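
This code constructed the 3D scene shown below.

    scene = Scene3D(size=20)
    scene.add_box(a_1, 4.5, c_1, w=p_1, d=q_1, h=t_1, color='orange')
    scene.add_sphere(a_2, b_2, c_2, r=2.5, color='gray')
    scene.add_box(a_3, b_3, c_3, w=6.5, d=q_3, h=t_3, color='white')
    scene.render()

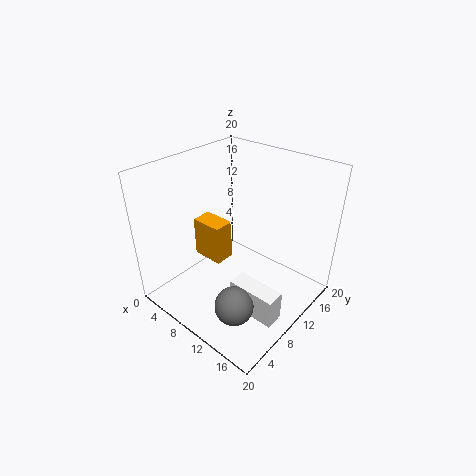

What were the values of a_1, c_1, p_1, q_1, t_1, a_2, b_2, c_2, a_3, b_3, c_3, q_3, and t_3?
a_1 = 7.5, c_1 = 9.5, p_1 = 4, q_1 = 2.5, t_1 = 5, a_2 = 14.5, b_2 = 4, c_2 = 4.5, a_3 = 12.5, b_3 = 5.5, c_3 = 2.5, q_3 = 2.5, t_3 = 4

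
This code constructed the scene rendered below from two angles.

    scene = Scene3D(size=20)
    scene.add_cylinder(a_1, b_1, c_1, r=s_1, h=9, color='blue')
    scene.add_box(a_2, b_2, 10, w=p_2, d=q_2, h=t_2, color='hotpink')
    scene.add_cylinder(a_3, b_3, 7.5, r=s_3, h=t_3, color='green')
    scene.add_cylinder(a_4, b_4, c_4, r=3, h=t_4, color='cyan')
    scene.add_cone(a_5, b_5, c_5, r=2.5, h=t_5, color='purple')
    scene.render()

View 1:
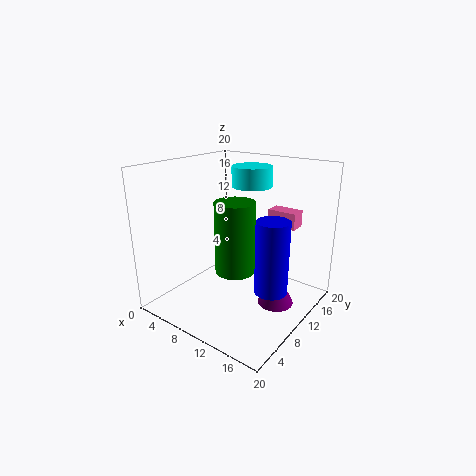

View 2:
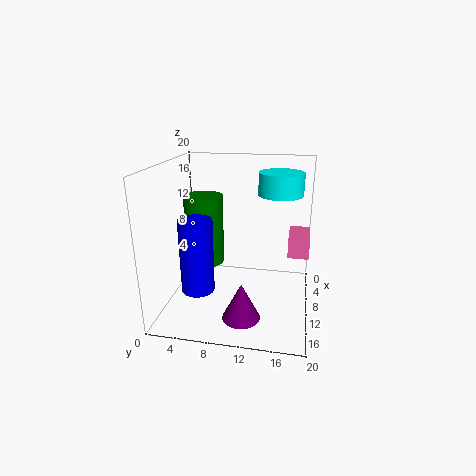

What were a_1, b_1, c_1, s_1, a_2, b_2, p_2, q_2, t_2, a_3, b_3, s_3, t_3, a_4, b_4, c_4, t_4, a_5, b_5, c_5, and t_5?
a_1 = 17.5; b_1 = 6.5; c_1 = 6; s_1 = 2; a_2 = 10.5; b_2 = 17; p_2 = 4.5; q_2 = 2.5; t_2 = 2.5; a_3 = 12.5; b_3 = 6; s_3 = 2.5; t_3 = 9; a_4 = 8.5; b_4 = 15.5; c_4 = 16; t_4 = 3; a_5 = 15.5; b_5 = 11.5; c_5 = 1; t_5 = 5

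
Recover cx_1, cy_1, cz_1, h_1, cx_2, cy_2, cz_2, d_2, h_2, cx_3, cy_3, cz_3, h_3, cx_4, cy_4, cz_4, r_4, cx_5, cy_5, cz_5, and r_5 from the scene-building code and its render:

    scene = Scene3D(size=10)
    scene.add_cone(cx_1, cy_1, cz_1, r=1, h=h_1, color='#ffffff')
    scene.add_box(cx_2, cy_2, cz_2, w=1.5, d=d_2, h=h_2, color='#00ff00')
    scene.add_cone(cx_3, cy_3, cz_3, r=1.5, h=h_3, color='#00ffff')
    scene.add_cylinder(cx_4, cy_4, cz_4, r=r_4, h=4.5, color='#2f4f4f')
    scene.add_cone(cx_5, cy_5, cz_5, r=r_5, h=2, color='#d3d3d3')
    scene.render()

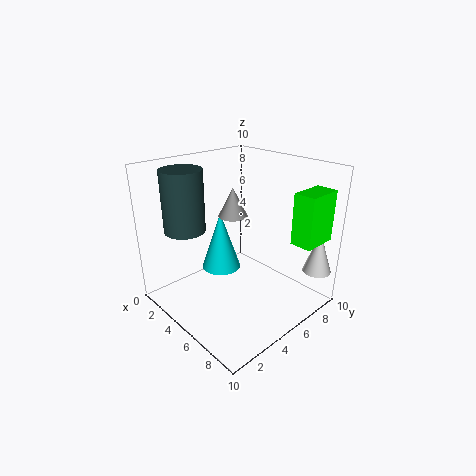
cx_1 = 9
cy_1 = 9
cz_1 = 2.5
h_1 = 3
cx_2 = 8
cy_2 = 7
cz_2 = 5
d_2 = 2.5
h_2 = 3.5
cx_3 = 2.5
cy_3 = 5.5
cz_3 = 1.5
h_3 = 4.5
cx_4 = 1.5
cy_4 = 3
cz_4 = 5
r_4 = 1.5
cx_5 = 4.5
cy_5 = 5
cz_5 = 6.5
r_5 = 1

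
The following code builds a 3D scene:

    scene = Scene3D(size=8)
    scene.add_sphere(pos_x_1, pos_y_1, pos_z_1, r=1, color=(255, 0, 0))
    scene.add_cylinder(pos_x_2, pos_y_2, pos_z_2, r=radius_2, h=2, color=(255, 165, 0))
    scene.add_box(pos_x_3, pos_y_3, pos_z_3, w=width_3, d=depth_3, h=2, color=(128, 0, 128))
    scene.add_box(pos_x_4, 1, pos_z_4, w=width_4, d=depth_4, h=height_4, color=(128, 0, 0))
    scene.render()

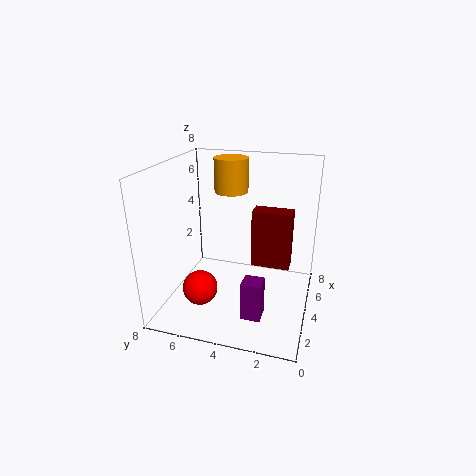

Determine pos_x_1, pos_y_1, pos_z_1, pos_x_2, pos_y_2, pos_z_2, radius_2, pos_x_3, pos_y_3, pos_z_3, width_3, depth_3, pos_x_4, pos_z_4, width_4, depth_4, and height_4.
pos_x_1 = 3
pos_y_1 = 6
pos_z_1 = 1
pos_x_2 = 6
pos_y_2 = 5
pos_z_2 = 6
radius_2 = 1
pos_x_3 = 1
pos_y_3 = 2
pos_z_3 = 1
width_3 = 1
depth_3 = 1
pos_x_4 = 3
pos_z_4 = 3
width_4 = 1
depth_4 = 2
height_4 = 3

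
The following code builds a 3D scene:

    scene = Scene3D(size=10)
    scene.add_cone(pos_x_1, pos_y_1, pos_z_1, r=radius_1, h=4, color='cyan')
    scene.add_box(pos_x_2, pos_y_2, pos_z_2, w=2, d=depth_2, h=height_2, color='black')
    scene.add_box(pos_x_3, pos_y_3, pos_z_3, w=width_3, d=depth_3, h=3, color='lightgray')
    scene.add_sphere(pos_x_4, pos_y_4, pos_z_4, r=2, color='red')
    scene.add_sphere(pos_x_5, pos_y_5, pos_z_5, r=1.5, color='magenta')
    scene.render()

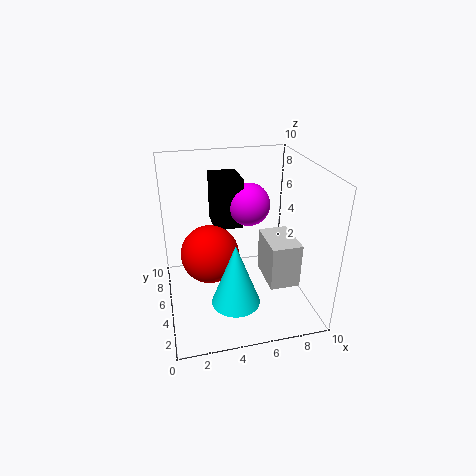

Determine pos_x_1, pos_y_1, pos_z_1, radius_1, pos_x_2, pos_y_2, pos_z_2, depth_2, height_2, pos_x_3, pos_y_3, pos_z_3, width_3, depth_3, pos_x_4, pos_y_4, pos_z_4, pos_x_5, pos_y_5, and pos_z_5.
pos_x_1 = 4
pos_y_1 = 1.5
pos_z_1 = 2.5
radius_1 = 1.5
pos_x_2 = 3.5
pos_y_2 = 5.5
pos_z_2 = 5.5
depth_2 = 2.5
height_2 = 3.5
pos_x_3 = 6.5
pos_y_3 = 2
pos_z_3 = 2.5
width_3 = 2
depth_3 = 3
pos_x_4 = 3
pos_y_4 = 5
pos_z_4 = 4
pos_x_5 = 6
pos_y_5 = 6
pos_z_5 = 7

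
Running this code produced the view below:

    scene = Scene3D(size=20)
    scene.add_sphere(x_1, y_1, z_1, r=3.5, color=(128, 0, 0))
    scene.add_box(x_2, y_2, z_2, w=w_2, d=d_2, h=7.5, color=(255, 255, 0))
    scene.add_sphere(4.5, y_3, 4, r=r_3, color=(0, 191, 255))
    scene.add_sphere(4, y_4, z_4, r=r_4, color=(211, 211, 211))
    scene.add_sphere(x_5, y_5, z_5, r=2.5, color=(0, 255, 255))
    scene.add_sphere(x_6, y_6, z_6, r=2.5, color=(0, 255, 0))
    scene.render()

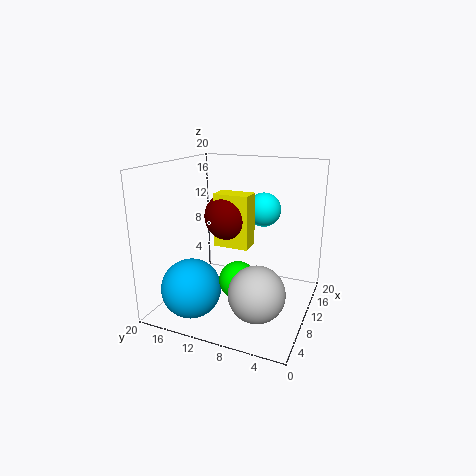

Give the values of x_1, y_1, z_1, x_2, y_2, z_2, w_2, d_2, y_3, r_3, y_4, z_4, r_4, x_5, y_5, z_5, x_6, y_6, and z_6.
x_1 = 11.5
y_1 = 12
z_1 = 12.5
x_2 = 9.5
y_2 = 8.5
z_2 = 8.5
w_2 = 3
d_2 = 5
y_3 = 14.5
r_3 = 4
y_4 = 5
z_4 = 5.5
r_4 = 3.5
x_5 = 15
y_5 = 8
z_5 = 13
x_6 = 6.5
y_6 = 8.5
z_6 = 5.5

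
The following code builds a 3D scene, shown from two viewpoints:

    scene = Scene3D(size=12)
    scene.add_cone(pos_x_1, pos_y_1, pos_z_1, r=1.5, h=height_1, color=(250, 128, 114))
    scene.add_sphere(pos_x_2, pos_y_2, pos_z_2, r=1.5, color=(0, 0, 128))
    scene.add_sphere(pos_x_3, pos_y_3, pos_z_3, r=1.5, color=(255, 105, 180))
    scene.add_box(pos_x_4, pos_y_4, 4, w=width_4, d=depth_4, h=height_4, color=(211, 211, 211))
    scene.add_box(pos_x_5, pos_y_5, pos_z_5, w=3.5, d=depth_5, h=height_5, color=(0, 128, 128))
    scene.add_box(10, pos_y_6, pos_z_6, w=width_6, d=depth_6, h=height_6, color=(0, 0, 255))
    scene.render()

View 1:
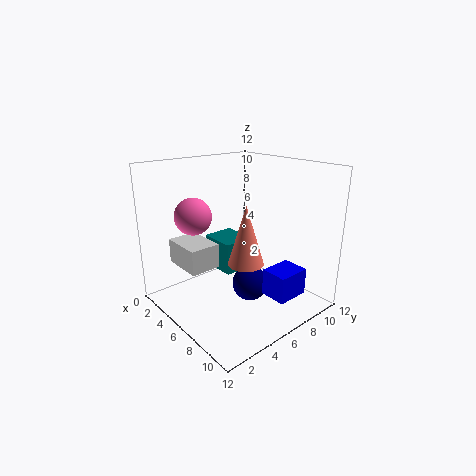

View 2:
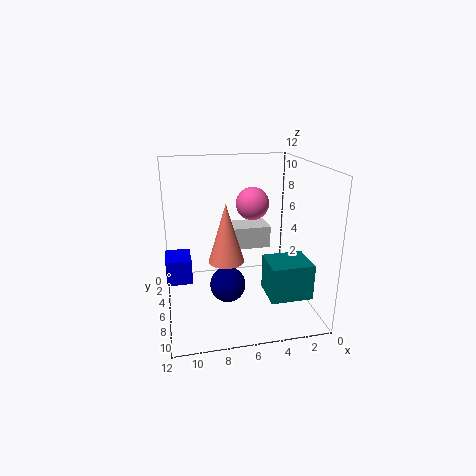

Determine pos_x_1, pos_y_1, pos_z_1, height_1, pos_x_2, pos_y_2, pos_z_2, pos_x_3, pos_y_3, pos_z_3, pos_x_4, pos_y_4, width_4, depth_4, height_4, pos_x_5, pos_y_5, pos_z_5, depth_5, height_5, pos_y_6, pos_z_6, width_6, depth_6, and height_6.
pos_x_1 = 7, pos_y_1 = 6, pos_z_1 = 4, height_1 = 5, pos_x_2 = 7, pos_y_2 = 6.5, pos_z_2 = 2, pos_x_3 = 4, pos_y_3 = 3, pos_z_3 = 8, pos_x_4 = 2.5, pos_y_4 = 1.5, width_4 = 3.5, depth_4 = 2.5, height_4 = 2, pos_x_5 = 0.5, pos_y_5 = 6.5, pos_z_5 = 1.5, depth_5 = 3, height_5 = 3, pos_y_6 = 5, pos_z_6 = 3, width_6 = 2, depth_6 = 2.5, height_6 = 2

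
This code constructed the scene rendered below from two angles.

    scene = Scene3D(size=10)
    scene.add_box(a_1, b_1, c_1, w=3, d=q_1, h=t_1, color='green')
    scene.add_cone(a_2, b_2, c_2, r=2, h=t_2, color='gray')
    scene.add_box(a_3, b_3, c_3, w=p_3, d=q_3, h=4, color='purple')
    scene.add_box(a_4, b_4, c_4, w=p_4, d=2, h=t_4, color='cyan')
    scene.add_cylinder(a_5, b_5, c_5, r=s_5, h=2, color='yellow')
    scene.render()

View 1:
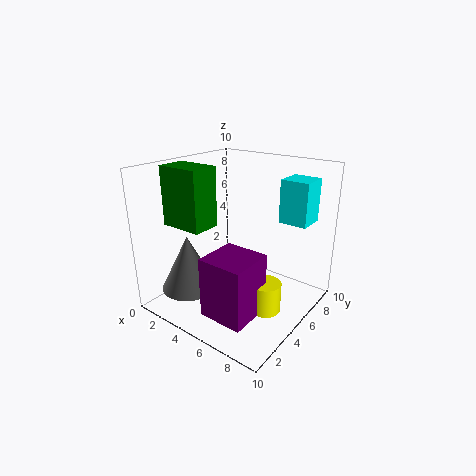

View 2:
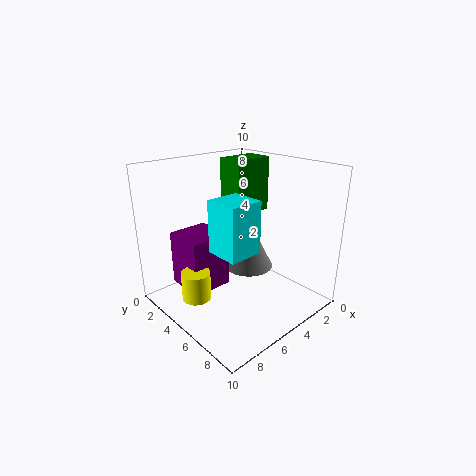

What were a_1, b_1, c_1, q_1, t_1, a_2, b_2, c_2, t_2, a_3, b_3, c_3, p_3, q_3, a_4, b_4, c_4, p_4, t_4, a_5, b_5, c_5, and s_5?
a_1 = 1; b_1 = 2; c_1 = 6; q_1 = 2; t_1 = 4; a_2 = 2; b_2 = 3; c_2 = 1; t_2 = 4; a_3 = 5; b_3 = 1; c_3 = 1; p_3 = 3; q_3 = 3; a_4 = 7; b_4 = 7; c_4 = 6; p_4 = 2; t_4 = 3; a_5 = 8; b_5 = 4; c_5 = 1; s_5 = 1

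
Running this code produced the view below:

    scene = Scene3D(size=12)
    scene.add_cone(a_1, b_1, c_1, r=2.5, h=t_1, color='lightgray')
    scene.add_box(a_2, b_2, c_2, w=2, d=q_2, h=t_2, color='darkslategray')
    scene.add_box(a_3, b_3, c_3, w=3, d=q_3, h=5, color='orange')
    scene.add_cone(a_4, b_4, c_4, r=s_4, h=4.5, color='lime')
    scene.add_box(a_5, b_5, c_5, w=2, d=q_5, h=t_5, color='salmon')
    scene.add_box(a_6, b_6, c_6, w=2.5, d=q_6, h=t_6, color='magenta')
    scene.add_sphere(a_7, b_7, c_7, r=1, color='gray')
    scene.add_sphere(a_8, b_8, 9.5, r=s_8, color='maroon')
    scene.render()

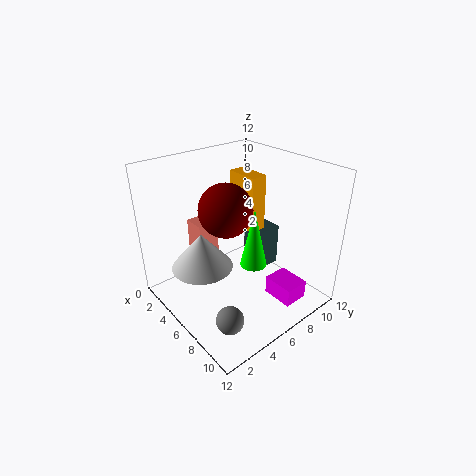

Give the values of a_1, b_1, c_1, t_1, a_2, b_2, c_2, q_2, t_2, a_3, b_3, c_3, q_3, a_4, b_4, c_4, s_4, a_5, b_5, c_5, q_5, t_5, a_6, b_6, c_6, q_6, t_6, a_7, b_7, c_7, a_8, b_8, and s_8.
a_1 = 5, b_1 = 3, c_1 = 4, t_1 = 3, a_2 = 3.5, b_2 = 9, c_2 = 1, q_2 = 2.5, t_2 = 4, a_3 = 2.5, b_3 = 8, c_3 = 5.5, q_3 = 1.5, a_4 = 9, b_4 = 5, c_4 = 5.5, s_4 = 1, a_5 = 0.5, b_5 = 4.5, c_5 = 2.5, q_5 = 2, t_5 = 3.5, a_6 = 9, b_6 = 6.5, c_6 = 2, q_6 = 2, t_6 = 1.5, a_7 = 10.5, b_7 = 1.5, c_7 = 3, a_8 = 7, b_8 = 4, s_8 = 2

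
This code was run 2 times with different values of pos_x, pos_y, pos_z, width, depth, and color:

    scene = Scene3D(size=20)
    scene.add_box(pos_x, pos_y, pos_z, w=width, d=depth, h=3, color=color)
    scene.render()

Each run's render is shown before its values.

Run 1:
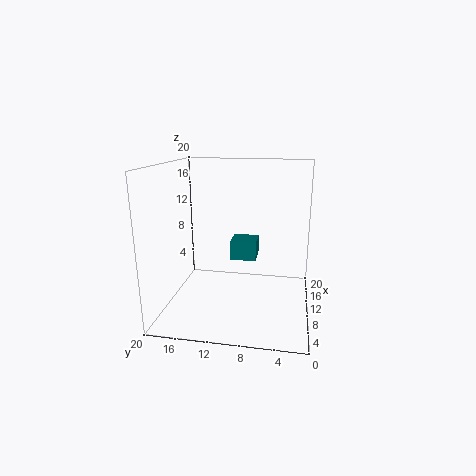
pos_x = 14
pos_y = 8
pos_z = 5
width = 4
depth = 4
color = 'teal'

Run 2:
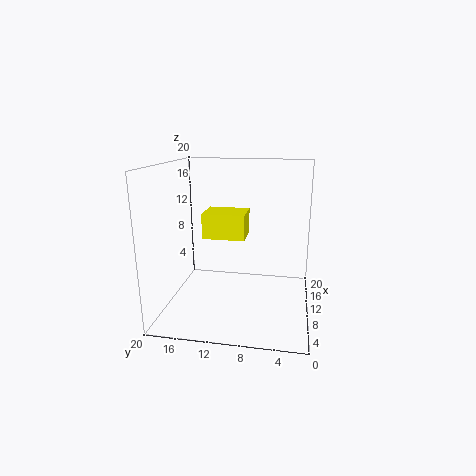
pos_x = 3
pos_y = 8
pos_z = 12
width = 4
depth = 5
color = 'yellow'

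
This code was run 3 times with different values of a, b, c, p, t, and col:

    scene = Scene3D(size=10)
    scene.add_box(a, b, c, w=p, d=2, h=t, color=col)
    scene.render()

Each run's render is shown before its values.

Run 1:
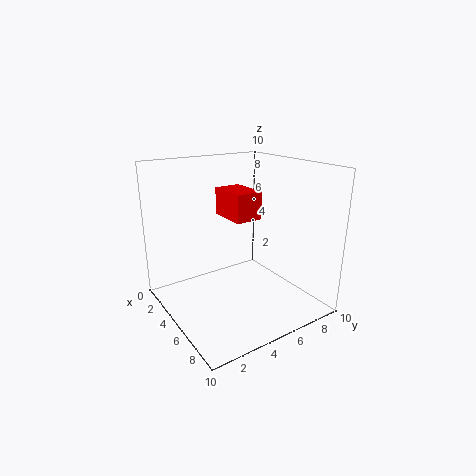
a = 2
b = 5
c = 6
p = 3
t = 2
col = 'red'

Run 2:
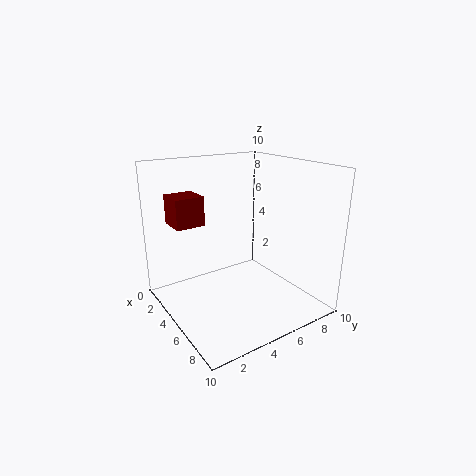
a = 2
b = 1
c = 6
p = 2
t = 2
col = 'maroon'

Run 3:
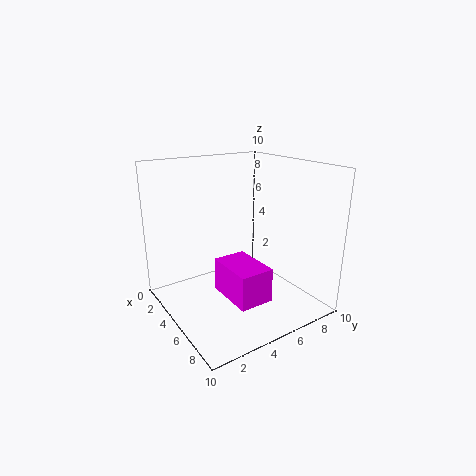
a = 7
b = 2
c = 3
p = 3
t = 2
col = 'magenta'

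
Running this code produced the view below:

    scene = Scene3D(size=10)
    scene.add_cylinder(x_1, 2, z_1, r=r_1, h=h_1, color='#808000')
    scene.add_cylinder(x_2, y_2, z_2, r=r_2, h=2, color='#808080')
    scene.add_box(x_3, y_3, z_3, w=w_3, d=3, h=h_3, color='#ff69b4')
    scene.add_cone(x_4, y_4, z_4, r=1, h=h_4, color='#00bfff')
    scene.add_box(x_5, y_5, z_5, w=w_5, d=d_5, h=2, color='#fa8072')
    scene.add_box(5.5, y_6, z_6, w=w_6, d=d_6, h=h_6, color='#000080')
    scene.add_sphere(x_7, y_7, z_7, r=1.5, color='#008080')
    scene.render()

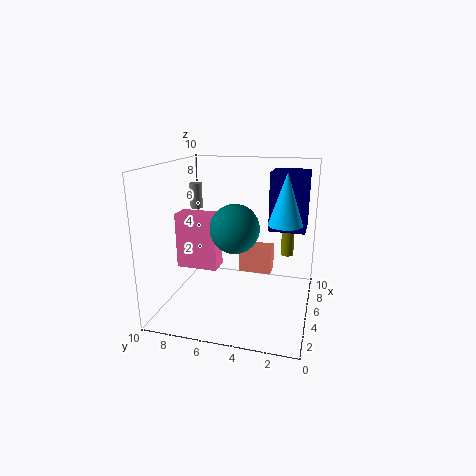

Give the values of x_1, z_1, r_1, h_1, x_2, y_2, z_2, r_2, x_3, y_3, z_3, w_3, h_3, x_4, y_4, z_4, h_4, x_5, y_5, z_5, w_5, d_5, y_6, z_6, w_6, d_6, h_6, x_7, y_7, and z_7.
x_1 = 9; z_1 = 2.5; r_1 = 0.5; h_1 = 4; x_2 = 8.5; y_2 = 9.5; z_2 = 6; r_2 = 0.5; x_3 = 4.5; y_3 = 6.5; z_3 = 2.5; w_3 = 1.5; h_3 = 4; x_4 = 2.5; y_4 = 1.5; z_4 = 7; h_4 = 3; x_5 = 7; y_5 = 3; z_5 = 1.5; w_5 = 1.5; d_5 = 2.5; y_6 = 0.5; z_6 = 5.5; w_6 = 2.5; d_6 = 2.5; h_6 = 4; x_7 = 2.5; y_7 = 4.5; z_7 = 6.5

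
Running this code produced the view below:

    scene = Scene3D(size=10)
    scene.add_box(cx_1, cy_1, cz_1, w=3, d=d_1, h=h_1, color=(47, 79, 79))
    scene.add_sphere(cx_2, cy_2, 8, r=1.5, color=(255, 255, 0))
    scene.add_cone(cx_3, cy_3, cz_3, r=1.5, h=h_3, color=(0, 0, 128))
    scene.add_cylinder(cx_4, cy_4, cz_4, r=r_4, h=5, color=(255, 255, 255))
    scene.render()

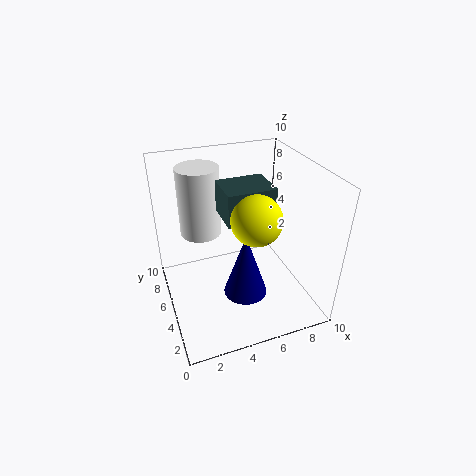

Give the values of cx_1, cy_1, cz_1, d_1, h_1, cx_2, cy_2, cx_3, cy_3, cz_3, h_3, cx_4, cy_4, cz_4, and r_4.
cx_1 = 3.5
cy_1 = 2.5
cz_1 = 7.5
d_1 = 2.5
h_1 = 2
cx_2 = 5
cy_2 = 2
cx_3 = 5
cy_3 = 3.5
cz_3 = 1.5
h_3 = 4.5
cx_4 = 3
cy_4 = 7.5
cz_4 = 4.5
r_4 = 1.5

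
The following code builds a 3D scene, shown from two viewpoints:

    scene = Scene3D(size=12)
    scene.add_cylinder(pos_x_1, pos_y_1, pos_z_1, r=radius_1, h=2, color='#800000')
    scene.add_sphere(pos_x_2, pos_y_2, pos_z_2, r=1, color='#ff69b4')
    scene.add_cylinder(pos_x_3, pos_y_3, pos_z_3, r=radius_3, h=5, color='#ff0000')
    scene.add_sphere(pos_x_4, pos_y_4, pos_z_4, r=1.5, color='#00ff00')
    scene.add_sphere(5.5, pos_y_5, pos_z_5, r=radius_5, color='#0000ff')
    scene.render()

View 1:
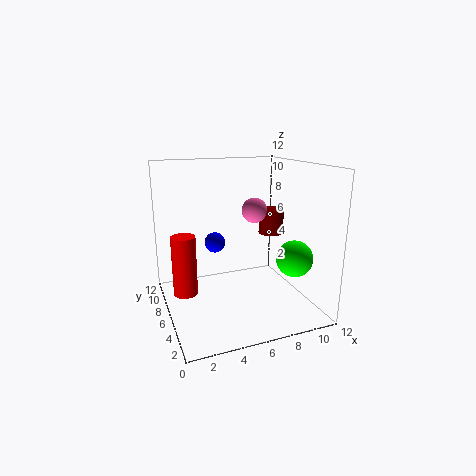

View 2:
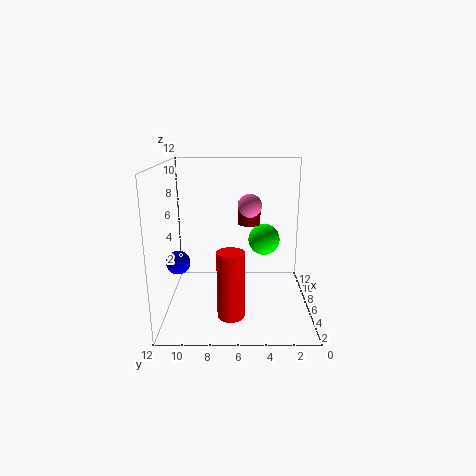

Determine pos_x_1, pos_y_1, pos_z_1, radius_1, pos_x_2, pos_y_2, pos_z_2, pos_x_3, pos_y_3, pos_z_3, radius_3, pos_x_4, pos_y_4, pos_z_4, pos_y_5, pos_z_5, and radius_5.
pos_x_1 = 8.5; pos_y_1 = 5; pos_z_1 = 6.5; radius_1 = 1; pos_x_2 = 7; pos_y_2 = 5; pos_z_2 = 8.5; pos_x_3 = 1.5; pos_y_3 = 6.5; pos_z_3 = 1.5; radius_3 = 1; pos_x_4 = 10; pos_y_4 = 3.5; pos_z_4 = 4.5; pos_y_5 = 11; pos_z_5 = 4; radius_5 = 1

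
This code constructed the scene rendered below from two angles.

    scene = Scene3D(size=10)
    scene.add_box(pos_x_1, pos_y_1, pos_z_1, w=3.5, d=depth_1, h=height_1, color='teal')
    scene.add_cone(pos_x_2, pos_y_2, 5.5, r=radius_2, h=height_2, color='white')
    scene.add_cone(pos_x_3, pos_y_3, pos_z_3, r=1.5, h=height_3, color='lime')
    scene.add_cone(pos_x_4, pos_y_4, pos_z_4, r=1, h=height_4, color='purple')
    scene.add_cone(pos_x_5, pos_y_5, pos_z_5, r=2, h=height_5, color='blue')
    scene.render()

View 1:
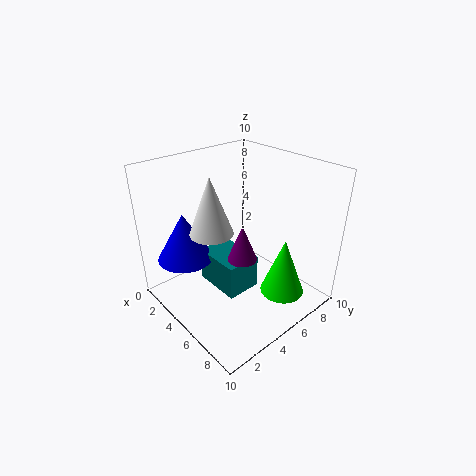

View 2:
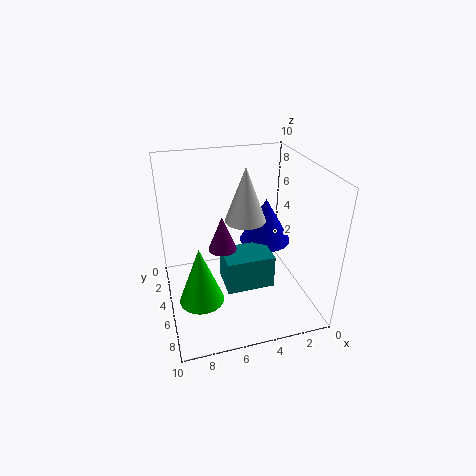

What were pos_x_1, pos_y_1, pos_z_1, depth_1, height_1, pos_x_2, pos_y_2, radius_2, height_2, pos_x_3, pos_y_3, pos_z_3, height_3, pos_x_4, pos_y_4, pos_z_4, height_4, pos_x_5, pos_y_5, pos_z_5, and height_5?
pos_x_1 = 2.5, pos_y_1 = 3.5, pos_z_1 = 1, depth_1 = 2.5, height_1 = 2.5, pos_x_2 = 4, pos_y_2 = 3.5, radius_2 = 1.5, height_2 = 4, pos_x_3 = 8, pos_y_3 = 6.5, pos_z_3 = 1.5, height_3 = 4, pos_x_4 = 6, pos_y_4 = 4.5, pos_z_4 = 4, height_4 = 2.5, pos_x_5 = 2, pos_y_5 = 2.5, pos_z_5 = 3, height_5 = 3.5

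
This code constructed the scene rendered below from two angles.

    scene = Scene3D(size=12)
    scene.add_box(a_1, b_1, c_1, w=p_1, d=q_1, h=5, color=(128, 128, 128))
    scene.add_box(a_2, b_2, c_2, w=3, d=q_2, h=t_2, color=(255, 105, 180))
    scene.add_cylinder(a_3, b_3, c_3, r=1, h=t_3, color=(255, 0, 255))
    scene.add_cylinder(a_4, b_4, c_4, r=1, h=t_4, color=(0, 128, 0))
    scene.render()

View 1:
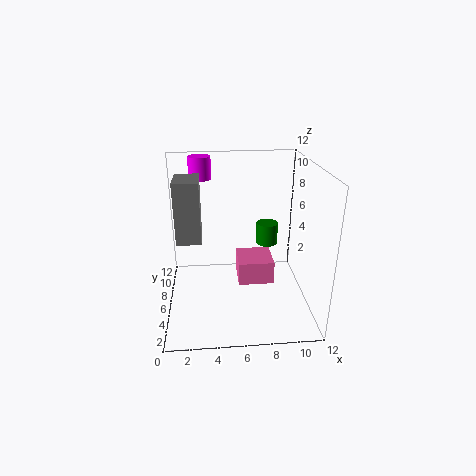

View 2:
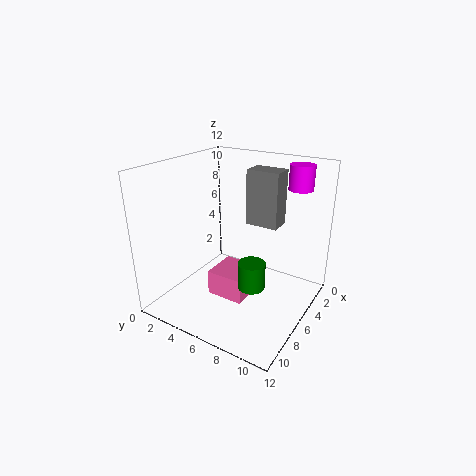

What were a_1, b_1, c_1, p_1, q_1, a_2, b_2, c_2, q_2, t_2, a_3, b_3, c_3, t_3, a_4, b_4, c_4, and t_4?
a_1 = 1, b_1 = 5, c_1 = 6, p_1 = 2, q_1 = 3, a_2 = 6, b_2 = 5, c_2 = 2, q_2 = 3, t_2 = 2, a_3 = 3, b_3 = 10, c_3 = 10, t_3 = 2, a_4 = 9, b_4 = 9, c_4 = 4, t_4 = 2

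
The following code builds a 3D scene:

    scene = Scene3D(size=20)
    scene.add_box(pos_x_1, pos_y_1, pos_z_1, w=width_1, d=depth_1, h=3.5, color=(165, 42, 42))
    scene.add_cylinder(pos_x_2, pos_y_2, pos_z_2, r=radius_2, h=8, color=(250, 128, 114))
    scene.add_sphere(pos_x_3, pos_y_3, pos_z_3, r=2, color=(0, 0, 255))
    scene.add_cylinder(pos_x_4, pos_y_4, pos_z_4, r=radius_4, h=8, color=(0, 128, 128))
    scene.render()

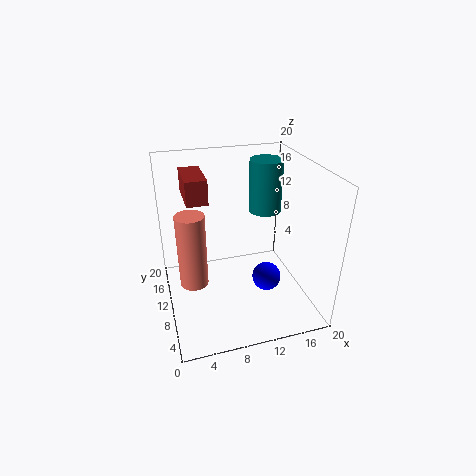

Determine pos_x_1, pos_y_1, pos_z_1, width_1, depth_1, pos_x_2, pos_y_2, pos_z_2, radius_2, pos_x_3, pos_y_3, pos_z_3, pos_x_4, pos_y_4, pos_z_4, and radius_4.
pos_x_1 = 3.5, pos_y_1 = 12, pos_z_1 = 14.5, width_1 = 3, depth_1 = 6.5, pos_x_2 = 2.5, pos_y_2 = 1.5, pos_z_2 = 10.5, radius_2 = 1.5, pos_x_3 = 13.5, pos_y_3 = 7.5, pos_z_3 = 4.5, pos_x_4 = 16, pos_y_4 = 15.5, pos_z_4 = 11, radius_4 = 2.5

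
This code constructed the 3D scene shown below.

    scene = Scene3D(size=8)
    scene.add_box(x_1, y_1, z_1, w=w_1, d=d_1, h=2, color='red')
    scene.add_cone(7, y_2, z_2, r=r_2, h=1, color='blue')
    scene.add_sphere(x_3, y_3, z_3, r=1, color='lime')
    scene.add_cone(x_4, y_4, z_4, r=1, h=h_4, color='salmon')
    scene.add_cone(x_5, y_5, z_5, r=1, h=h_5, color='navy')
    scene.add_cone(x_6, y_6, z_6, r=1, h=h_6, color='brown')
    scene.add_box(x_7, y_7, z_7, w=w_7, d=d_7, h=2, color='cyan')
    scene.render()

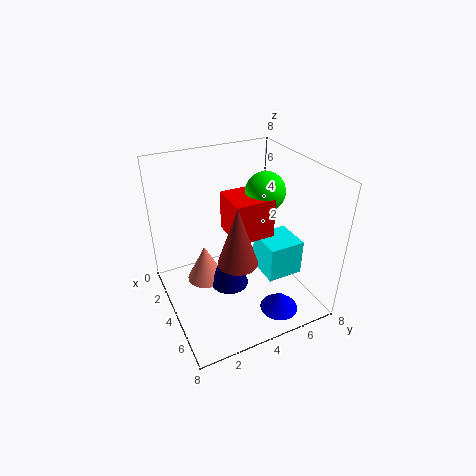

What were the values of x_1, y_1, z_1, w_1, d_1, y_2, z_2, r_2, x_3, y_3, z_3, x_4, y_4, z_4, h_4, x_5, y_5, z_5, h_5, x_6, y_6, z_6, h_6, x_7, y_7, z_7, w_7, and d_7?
x_1 = 4; y_1 = 3; z_1 = 5; w_1 = 2; d_1 = 2; y_2 = 5; z_2 = 1; r_2 = 1; x_3 = 5; y_3 = 5; z_3 = 7; x_4 = 4; y_4 = 2; z_4 = 2; h_4 = 2; x_5 = 5; y_5 = 3; z_5 = 2; h_5 = 3; x_6 = 6; y_6 = 3; z_6 = 4; h_6 = 3; x_7 = 4; y_7 = 5; z_7 = 2; w_7 = 2; d_7 = 2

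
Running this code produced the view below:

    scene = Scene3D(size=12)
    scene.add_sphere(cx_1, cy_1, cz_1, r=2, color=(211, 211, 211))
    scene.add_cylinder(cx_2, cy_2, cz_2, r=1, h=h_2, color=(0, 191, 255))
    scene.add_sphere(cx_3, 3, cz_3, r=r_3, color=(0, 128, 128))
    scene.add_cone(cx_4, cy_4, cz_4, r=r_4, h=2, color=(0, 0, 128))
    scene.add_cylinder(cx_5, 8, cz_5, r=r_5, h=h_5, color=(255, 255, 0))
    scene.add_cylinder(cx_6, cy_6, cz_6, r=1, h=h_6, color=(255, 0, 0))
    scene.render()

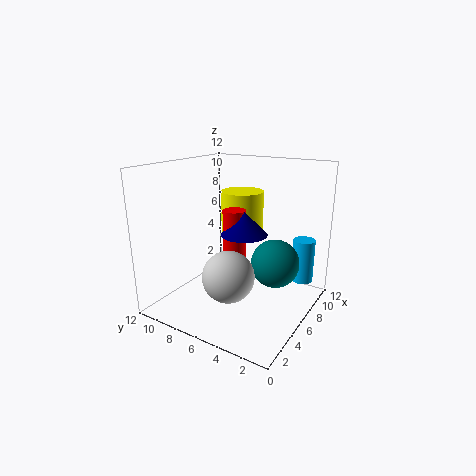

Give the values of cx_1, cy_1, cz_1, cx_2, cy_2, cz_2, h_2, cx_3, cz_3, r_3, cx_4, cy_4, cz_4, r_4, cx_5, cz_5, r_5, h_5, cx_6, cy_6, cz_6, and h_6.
cx_1 = 3; cy_1 = 5; cz_1 = 4; cx_2 = 11; cy_2 = 2; cz_2 = 1; h_2 = 4; cx_3 = 7; cz_3 = 4; r_3 = 2; cx_4 = 7; cy_4 = 6; cz_4 = 6; r_4 = 2; cx_5 = 10; cz_5 = 5; r_5 = 2; h_5 = 4; cx_6 = 7; cy_6 = 7; cz_6 = 3; h_6 = 5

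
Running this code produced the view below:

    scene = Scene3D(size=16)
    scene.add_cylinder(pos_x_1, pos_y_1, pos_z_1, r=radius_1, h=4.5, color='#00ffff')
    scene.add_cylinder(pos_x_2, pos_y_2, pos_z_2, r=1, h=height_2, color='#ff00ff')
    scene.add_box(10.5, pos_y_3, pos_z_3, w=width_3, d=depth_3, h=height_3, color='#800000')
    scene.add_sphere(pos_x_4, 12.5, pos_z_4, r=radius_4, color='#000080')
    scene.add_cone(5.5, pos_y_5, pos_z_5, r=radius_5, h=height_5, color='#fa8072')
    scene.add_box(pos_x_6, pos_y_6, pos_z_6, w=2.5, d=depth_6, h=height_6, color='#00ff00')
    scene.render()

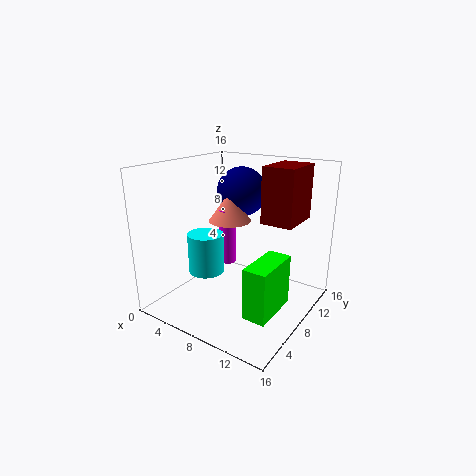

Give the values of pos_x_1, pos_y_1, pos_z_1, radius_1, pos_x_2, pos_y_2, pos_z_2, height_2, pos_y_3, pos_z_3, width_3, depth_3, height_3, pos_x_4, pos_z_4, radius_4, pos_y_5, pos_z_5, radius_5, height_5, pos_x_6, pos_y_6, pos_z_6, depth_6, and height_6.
pos_x_1 = 5, pos_y_1 = 6, pos_z_1 = 4, radius_1 = 2, pos_x_2 = 5.5, pos_y_2 = 9.5, pos_z_2 = 4, height_2 = 6.5, pos_y_3 = 8.5, pos_z_3 = 10, width_3 = 3.5, depth_3 = 5, height_3 = 6, pos_x_4 = 5.5, pos_z_4 = 12, radius_4 = 3, pos_y_5 = 10, pos_z_5 = 9, radius_5 = 2.5, height_5 = 3.5, pos_x_6 = 11.5, pos_y_6 = 3.5, pos_z_6 = 1.5, depth_6 = 5.5, height_6 = 5.5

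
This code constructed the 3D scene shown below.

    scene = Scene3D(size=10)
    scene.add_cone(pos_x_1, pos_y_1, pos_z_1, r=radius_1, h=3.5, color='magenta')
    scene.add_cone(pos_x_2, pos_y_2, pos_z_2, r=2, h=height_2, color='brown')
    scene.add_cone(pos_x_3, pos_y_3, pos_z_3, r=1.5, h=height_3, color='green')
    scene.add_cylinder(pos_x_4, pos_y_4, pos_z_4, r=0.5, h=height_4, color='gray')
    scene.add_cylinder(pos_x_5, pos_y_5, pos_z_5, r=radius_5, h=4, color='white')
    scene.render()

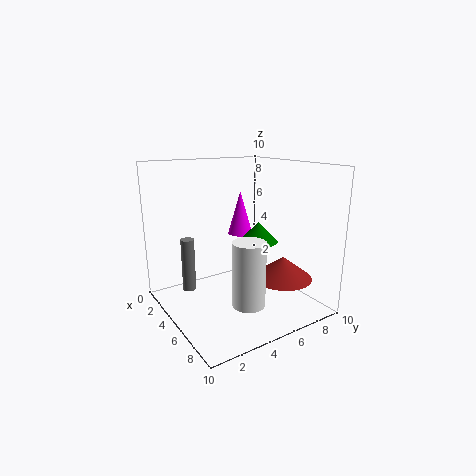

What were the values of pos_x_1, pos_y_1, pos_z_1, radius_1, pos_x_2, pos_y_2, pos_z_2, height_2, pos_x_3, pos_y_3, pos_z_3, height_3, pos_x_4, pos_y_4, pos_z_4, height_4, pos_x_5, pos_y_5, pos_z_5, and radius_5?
pos_x_1 = 1.5
pos_y_1 = 7.5
pos_z_1 = 4
radius_1 = 1
pos_x_2 = 7.5
pos_y_2 = 7
pos_z_2 = 2.5
height_2 = 1.5
pos_x_3 = 4
pos_y_3 = 7.5
pos_z_3 = 4
height_3 = 1.5
pos_x_4 = 2
pos_y_4 = 2.5
pos_z_4 = 0.5
height_4 = 4
pos_x_5 = 8.5
pos_y_5 = 3.5
pos_z_5 = 2
radius_5 = 1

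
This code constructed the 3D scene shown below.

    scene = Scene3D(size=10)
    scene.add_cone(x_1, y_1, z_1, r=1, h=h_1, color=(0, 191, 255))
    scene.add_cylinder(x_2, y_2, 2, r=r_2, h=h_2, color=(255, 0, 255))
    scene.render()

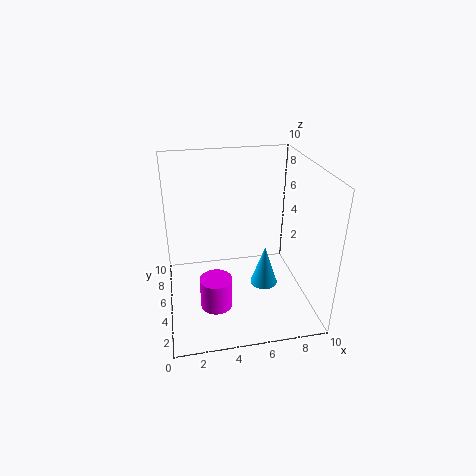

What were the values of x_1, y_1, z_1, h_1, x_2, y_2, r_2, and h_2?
x_1 = 7
y_1 = 5
z_1 = 1
h_1 = 3
x_2 = 3
y_2 = 2
r_2 = 1
h_2 = 2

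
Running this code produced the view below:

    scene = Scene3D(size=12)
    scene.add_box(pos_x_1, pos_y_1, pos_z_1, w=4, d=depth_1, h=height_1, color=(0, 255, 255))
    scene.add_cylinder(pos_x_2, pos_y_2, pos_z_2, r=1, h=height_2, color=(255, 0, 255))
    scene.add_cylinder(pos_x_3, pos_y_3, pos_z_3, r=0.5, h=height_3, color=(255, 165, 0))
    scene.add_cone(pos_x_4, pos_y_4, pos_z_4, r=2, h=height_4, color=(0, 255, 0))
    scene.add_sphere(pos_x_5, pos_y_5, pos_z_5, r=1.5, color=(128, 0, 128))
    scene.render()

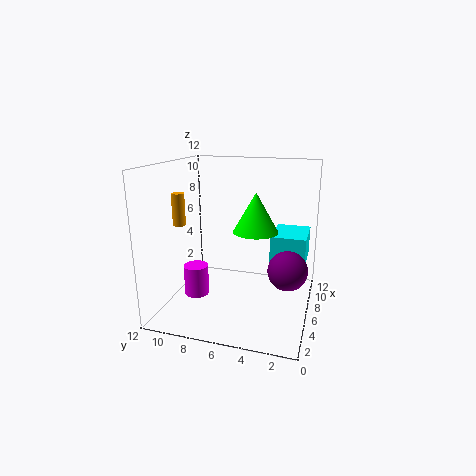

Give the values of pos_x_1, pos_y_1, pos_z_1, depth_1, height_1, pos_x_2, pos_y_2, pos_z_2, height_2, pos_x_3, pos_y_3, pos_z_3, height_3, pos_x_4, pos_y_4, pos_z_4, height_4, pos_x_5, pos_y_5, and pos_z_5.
pos_x_1 = 7
pos_y_1 = 0.5
pos_z_1 = 3.5
depth_1 = 3
height_1 = 2.5
pos_x_2 = 4
pos_y_2 = 9
pos_z_2 = 1.5
height_2 = 2.5
pos_x_3 = 3.5
pos_y_3 = 10
pos_z_3 = 7.5
height_3 = 2.5
pos_x_4 = 8
pos_y_4 = 5
pos_z_4 = 6
height_4 = 3.5
pos_x_5 = 4
pos_y_5 = 1.5
pos_z_5 = 4.5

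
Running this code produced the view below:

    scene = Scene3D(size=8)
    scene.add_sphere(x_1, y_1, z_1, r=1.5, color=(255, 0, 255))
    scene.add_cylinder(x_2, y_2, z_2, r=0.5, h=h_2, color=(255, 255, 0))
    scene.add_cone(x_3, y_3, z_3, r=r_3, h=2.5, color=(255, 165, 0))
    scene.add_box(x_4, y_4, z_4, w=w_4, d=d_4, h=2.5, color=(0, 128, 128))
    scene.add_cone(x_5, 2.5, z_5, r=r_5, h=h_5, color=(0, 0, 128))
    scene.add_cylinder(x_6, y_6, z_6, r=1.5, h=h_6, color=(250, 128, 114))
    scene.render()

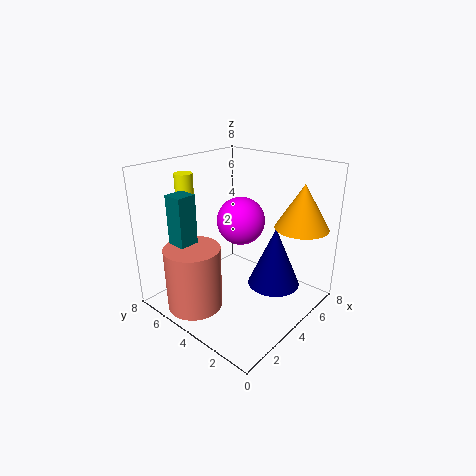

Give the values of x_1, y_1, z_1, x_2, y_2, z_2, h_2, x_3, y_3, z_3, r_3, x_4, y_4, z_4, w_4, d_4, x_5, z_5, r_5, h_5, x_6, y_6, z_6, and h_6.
x_1 = 6; y_1 = 5.5; z_1 = 4; x_2 = 2.5; y_2 = 6.5; z_2 = 6; h_2 = 1.5; x_3 = 6.5; y_3 = 1.5; z_3 = 4.5; r_3 = 1.5; x_4 = 0.5; y_4 = 4.5; z_4 = 4.5; w_4 = 1; d_4 = 1; x_5 = 5.5; z_5 = 1; r_5 = 1.5; h_5 = 3.5; x_6 = 1.5; y_6 = 5; z_6 = 0.5; h_6 = 3.5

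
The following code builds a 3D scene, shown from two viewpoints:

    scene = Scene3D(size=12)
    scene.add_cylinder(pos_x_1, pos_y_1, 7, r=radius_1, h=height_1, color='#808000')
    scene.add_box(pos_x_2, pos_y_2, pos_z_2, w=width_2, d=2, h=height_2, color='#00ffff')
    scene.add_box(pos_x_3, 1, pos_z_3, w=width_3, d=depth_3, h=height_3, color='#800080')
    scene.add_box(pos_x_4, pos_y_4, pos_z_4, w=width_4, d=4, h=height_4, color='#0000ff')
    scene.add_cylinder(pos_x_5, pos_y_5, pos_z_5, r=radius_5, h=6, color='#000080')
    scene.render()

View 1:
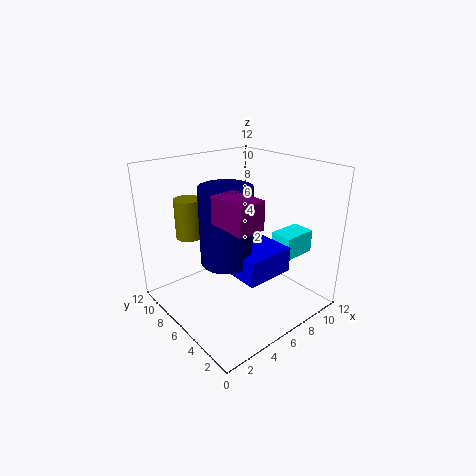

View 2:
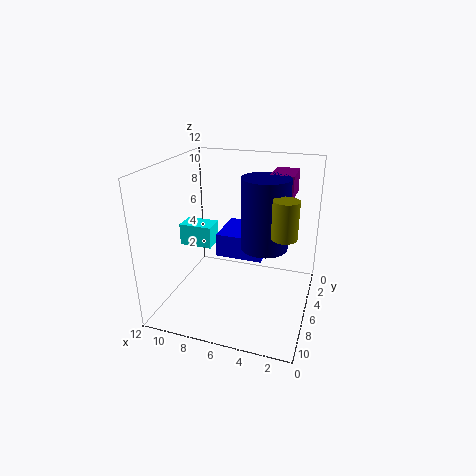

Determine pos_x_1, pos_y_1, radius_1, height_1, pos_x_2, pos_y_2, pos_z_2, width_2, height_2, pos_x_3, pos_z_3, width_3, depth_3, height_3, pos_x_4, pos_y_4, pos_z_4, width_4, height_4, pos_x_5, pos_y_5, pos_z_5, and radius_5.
pos_x_1 = 2; pos_y_1 = 7; radius_1 = 1; height_1 = 3; pos_x_2 = 9; pos_y_2 = 3; pos_z_2 = 4; width_2 = 3; height_2 = 2; pos_x_3 = 2; pos_z_3 = 9; width_3 = 2; depth_3 = 3; height_3 = 2; pos_x_4 = 4; pos_y_4 = 2; pos_z_4 = 4; width_4 = 4; height_4 = 2; pos_x_5 = 4; pos_y_5 = 5; pos_z_5 = 5; radius_5 = 2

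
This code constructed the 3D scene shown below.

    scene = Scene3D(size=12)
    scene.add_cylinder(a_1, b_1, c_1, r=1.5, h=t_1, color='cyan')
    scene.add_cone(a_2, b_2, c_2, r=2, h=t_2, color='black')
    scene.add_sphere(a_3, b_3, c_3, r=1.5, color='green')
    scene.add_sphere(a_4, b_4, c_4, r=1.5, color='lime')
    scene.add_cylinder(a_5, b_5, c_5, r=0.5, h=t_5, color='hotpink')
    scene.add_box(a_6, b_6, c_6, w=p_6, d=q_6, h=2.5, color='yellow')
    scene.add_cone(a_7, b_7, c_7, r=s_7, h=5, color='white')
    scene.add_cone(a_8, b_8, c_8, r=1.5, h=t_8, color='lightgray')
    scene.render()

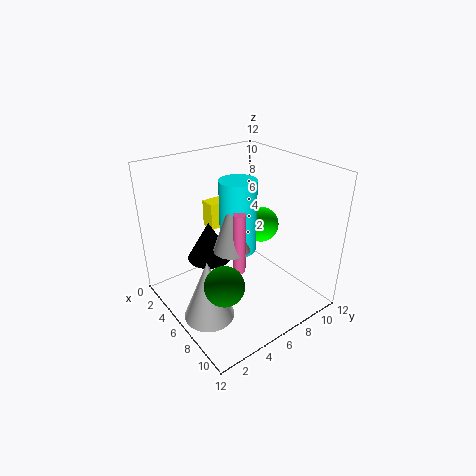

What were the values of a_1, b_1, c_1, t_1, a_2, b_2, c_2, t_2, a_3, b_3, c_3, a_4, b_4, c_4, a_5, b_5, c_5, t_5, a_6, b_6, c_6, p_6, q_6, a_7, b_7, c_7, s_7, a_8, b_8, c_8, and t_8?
a_1 = 6
b_1 = 6
c_1 = 5
t_1 = 6
a_2 = 3
b_2 = 5
c_2 = 3
t_2 = 3.5
a_3 = 9
b_3 = 2.5
c_3 = 4.5
a_4 = 6
b_4 = 8.5
c_4 = 6.5
a_5 = 7.5
b_5 = 5
c_5 = 4
t_5 = 5
a_6 = 0.5
b_6 = 6
c_6 = 5
p_6 = 1.5
q_6 = 4
a_7 = 7.5
b_7 = 2
c_7 = 1
s_7 = 2
a_8 = 6.5
b_8 = 5
c_8 = 5.5
t_8 = 4.5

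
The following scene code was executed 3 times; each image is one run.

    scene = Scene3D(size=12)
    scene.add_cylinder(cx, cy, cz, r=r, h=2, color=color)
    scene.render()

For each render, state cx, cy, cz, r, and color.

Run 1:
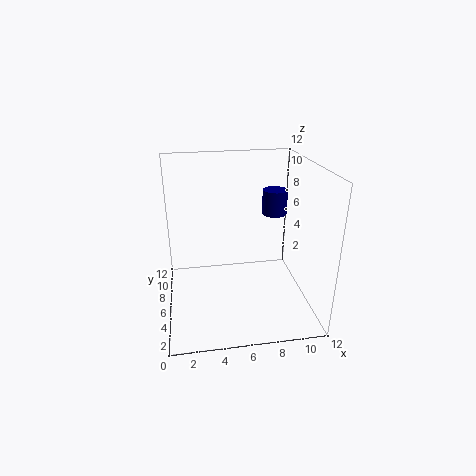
cx = 9; cy = 6; cz = 8; r = 1; color = 'navy'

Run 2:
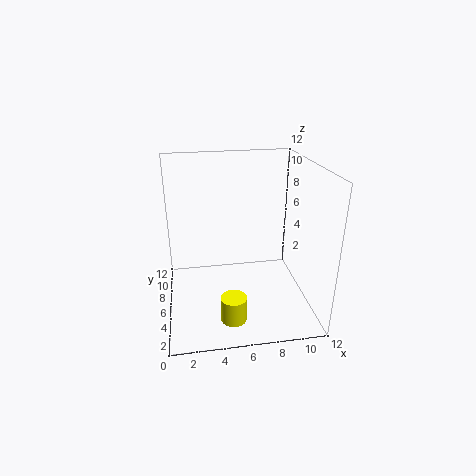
cx = 5; cy = 2; cz = 1; r = 1; color = 'yellow'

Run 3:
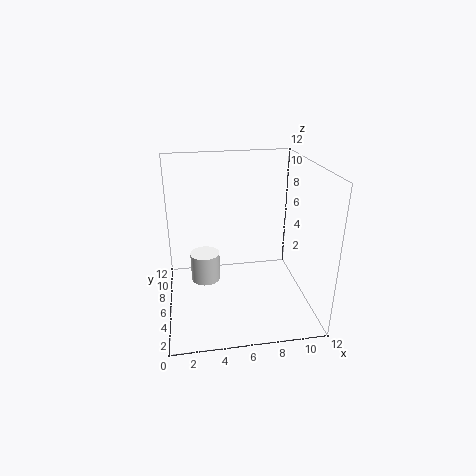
cx = 3; cy = 2; cz = 5; r = 1; color = 'white'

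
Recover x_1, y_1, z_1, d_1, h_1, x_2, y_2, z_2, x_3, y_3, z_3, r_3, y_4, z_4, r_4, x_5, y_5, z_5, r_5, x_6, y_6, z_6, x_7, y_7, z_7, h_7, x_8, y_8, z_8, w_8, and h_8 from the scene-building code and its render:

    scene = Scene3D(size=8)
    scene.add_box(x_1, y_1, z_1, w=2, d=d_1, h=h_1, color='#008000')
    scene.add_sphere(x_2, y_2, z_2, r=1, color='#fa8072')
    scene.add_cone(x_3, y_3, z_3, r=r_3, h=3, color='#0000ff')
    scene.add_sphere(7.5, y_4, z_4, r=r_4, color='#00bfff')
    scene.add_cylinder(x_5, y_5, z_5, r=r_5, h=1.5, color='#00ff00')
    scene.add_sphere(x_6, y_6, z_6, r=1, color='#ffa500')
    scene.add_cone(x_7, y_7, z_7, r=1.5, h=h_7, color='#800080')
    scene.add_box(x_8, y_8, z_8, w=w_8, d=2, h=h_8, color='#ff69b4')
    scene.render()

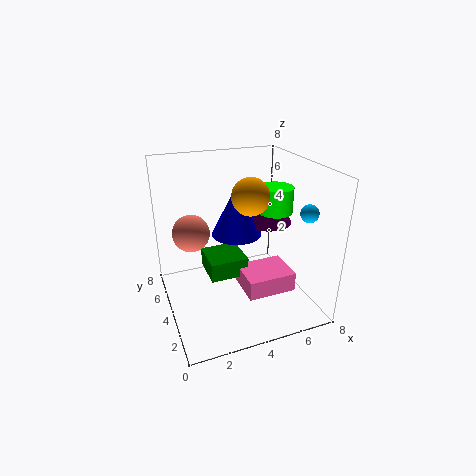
x_1 = 2; y_1 = 2.5; z_1 = 2.5; d_1 = 2; h_1 = 1; x_2 = 1.5; y_2 = 4.5; z_2 = 4.5; x_3 = 4.5; y_3 = 5.5; z_3 = 3.5; r_3 = 1.5; y_4 = 2.5; z_4 = 5.5; r_4 = 0.5; x_5 = 6.5; y_5 = 4.5; z_5 = 5; r_5 = 1; x_6 = 4.5; y_6 = 3.5; z_6 = 6.5; x_7 = 6.5; y_7 = 5.5; z_7 = 4; h_7 = 2.5; x_8 = 3.5; y_8 = 1; z_8 = 2; w_8 = 2.5; h_8 = 1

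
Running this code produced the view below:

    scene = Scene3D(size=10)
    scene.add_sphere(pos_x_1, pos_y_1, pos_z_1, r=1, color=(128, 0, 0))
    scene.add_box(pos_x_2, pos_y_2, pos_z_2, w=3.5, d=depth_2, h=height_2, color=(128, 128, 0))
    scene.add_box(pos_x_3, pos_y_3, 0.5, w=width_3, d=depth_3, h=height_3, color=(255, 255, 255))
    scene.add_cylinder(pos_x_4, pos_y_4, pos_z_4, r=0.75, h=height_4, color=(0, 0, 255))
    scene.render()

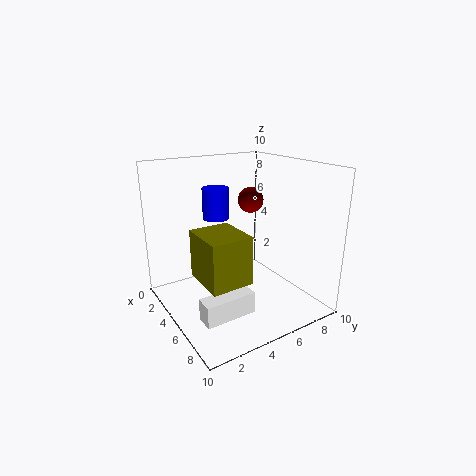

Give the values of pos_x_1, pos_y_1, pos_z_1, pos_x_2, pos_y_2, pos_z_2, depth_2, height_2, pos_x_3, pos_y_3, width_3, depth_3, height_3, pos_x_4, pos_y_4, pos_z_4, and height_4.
pos_x_1 = 2.5; pos_y_1 = 7.75; pos_z_1 = 6.75; pos_x_2 = 3; pos_y_2 = 2.25; pos_z_2 = 2; depth_2 = 3; height_2 = 3.5; pos_x_3 = 6.25; pos_y_3 = 1.25; width_3 = 1.25; depth_3 = 3.5; height_3 = 1.5; pos_x_4 = 7; pos_y_4 = 2.25; pos_z_4 = 7.5; height_4 = 1.75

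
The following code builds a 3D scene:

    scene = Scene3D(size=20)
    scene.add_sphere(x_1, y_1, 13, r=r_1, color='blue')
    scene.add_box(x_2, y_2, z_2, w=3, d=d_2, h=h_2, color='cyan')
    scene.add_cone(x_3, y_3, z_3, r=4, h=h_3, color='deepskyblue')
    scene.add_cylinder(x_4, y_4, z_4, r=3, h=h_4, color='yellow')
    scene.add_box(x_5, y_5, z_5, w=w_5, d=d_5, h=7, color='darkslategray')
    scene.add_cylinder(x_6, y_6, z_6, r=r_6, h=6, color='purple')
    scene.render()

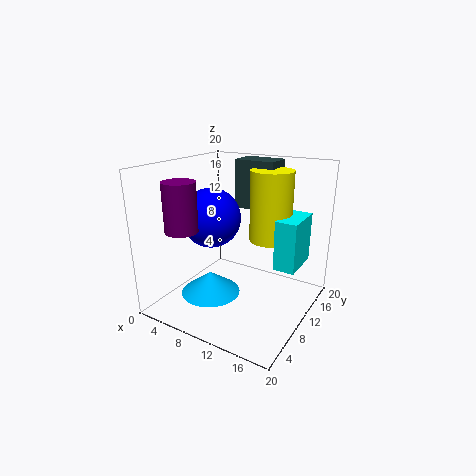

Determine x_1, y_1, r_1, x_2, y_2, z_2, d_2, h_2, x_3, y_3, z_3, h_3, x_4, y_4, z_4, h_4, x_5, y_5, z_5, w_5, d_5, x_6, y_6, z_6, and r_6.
x_1 = 7, y_1 = 8, r_1 = 4, x_2 = 15, y_2 = 11, z_2 = 6, d_2 = 6, h_2 = 7, x_3 = 8, y_3 = 6, z_3 = 3, h_3 = 3, x_4 = 13, y_4 = 14, z_4 = 9, h_4 = 10, x_5 = 7, y_5 = 14, z_5 = 13, w_5 = 6, d_5 = 4, x_6 = 7, y_6 = 2, z_6 = 13, r_6 = 2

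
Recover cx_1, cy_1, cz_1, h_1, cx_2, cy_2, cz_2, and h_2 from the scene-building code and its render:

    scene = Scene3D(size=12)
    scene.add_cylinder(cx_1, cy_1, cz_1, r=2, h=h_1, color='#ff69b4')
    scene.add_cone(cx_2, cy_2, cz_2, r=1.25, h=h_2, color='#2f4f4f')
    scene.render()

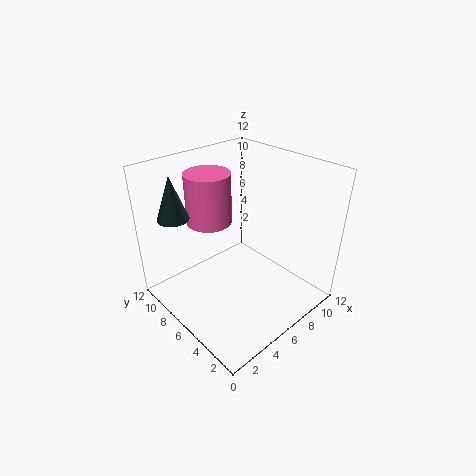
cx_1 = 5.75; cy_1 = 9.5; cz_1 = 6.25; h_1 = 4.5; cx_2 = 1.75; cy_2 = 8.75; cz_2 = 8.25; h_2 = 3.5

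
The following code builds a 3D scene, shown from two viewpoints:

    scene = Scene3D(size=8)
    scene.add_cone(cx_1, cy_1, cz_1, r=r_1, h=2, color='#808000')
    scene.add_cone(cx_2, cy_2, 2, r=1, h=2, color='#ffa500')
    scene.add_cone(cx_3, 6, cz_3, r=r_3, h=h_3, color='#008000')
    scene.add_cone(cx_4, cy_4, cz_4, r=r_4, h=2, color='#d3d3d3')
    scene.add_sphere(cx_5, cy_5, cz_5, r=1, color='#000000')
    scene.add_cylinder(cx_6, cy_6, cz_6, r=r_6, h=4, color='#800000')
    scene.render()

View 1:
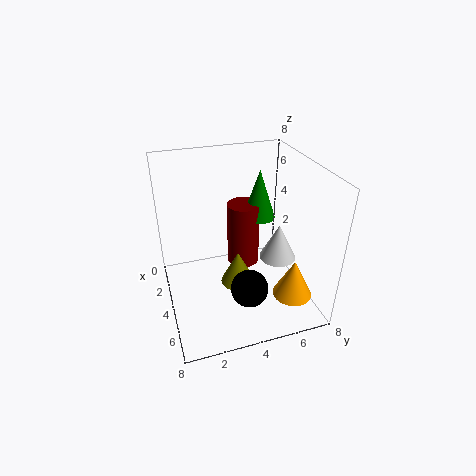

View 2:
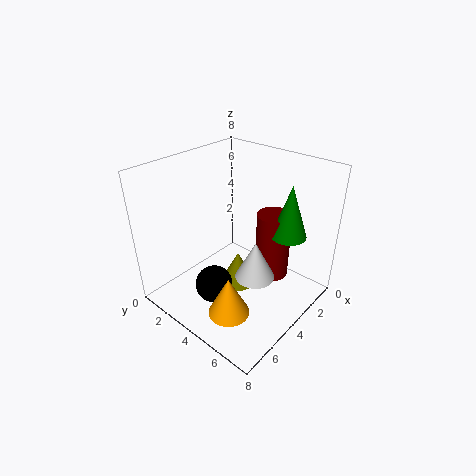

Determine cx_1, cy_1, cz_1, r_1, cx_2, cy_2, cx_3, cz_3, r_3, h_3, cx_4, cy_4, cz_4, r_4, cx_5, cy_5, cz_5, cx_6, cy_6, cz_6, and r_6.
cx_1 = 4; cy_1 = 4; cz_1 = 1; r_1 = 1; cx_2 = 7; cy_2 = 6; cx_3 = 2; cz_3 = 4; r_3 = 1; h_3 = 3; cx_4 = 5; cy_4 = 6; cz_4 = 3; r_4 = 1; cx_5 = 6; cy_5 = 4; cz_5 = 2; cx_6 = 2; cy_6 = 5; cz_6 = 1; r_6 = 1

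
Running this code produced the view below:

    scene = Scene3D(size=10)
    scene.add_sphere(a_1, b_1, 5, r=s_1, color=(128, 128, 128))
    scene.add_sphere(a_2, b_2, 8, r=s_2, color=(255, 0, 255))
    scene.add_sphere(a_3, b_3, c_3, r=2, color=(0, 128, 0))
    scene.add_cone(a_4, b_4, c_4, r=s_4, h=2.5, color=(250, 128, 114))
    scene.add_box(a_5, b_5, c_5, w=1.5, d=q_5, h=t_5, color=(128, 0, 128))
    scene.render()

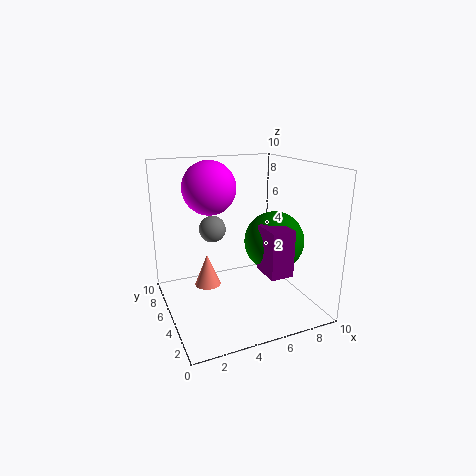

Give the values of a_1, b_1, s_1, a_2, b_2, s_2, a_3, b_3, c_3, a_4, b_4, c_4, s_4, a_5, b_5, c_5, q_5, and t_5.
a_1 = 4; b_1 = 7.5; s_1 = 1; a_2 = 4; b_2 = 8; s_2 = 2; a_3 = 7; b_3 = 3.5; c_3 = 5; a_4 = 3.5; b_4 = 7.5; c_4 = 0.5; s_4 = 1; a_5 = 5.5; b_5 = 1; c_5 = 3.5; q_5 = 2; t_5 = 3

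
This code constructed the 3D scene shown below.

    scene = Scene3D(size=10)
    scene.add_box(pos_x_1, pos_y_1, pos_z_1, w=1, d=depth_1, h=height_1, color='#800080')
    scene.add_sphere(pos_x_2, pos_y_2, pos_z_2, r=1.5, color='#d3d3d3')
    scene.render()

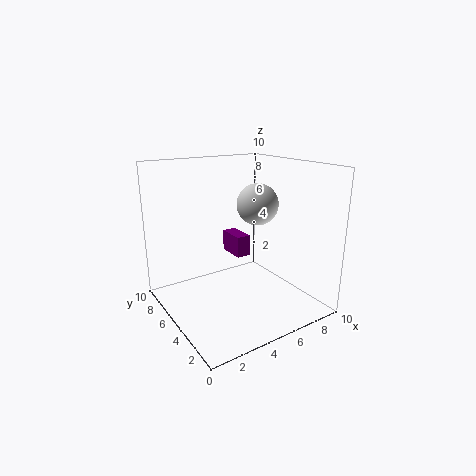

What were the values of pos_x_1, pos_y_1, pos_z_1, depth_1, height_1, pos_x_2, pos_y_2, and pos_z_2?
pos_x_1 = 5, pos_y_1 = 5, pos_z_1 = 3.5, depth_1 = 2, height_1 = 1.5, pos_x_2 = 7, pos_y_2 = 5.5, pos_z_2 = 7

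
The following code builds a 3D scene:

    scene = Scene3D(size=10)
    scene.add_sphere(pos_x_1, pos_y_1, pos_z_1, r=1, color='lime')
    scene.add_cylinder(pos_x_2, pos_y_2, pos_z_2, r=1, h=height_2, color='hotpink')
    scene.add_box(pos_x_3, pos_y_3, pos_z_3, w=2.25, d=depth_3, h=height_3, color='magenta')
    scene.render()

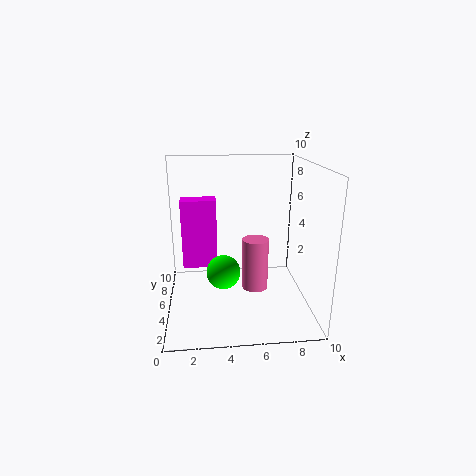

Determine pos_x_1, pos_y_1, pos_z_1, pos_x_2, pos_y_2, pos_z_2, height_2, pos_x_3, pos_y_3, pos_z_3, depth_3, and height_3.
pos_x_1 = 3.75; pos_y_1 = 1.5; pos_z_1 = 4.25; pos_x_2 = 6.5; pos_y_2 = 6.5; pos_z_2 = 0.25; height_2 = 4; pos_x_3 = 1.25; pos_y_3 = 3.75; pos_z_3 = 3.5; depth_3 = 1.25; height_3 = 4.5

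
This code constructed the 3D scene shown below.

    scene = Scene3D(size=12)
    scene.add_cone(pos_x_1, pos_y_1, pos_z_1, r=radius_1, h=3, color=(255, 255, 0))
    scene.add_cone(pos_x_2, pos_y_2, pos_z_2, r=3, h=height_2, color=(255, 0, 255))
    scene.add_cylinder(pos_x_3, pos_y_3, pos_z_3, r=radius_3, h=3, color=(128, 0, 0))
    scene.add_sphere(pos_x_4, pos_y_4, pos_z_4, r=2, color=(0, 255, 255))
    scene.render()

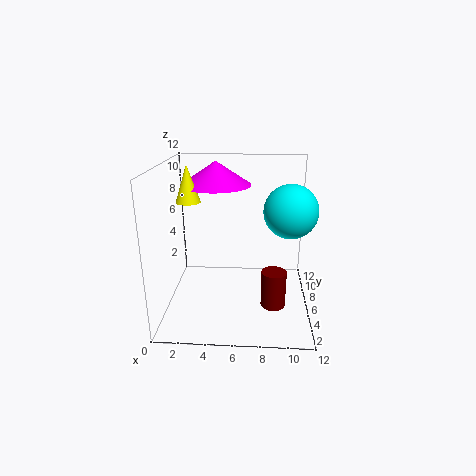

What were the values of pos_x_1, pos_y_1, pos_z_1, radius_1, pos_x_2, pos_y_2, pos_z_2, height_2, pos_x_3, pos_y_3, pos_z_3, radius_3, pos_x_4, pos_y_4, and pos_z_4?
pos_x_1 = 2, pos_y_1 = 6, pos_z_1 = 9, radius_1 = 1, pos_x_2 = 4, pos_y_2 = 8, pos_z_2 = 10, height_2 = 2, pos_x_3 = 9, pos_y_3 = 4, pos_z_3 = 1, radius_3 = 1, pos_x_4 = 10, pos_y_4 = 4, pos_z_4 = 9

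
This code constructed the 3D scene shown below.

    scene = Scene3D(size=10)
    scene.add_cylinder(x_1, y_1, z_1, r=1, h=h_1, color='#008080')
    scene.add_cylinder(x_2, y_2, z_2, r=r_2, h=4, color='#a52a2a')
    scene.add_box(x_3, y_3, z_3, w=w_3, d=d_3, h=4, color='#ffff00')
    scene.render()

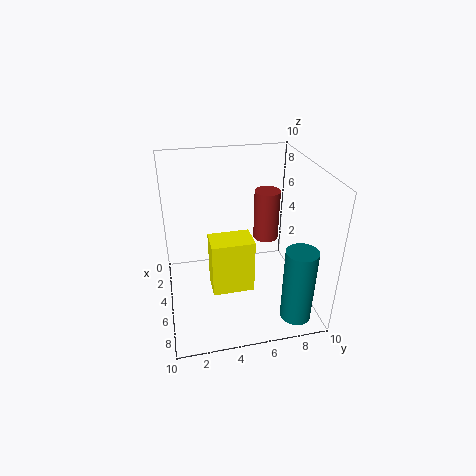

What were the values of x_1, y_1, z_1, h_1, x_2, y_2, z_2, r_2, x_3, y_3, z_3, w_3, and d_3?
x_1 = 9, y_1 = 8, z_1 = 1, h_1 = 5, x_2 = 2, y_2 = 8, z_2 = 3, r_2 = 1, x_3 = 4, y_3 = 3, z_3 = 1, w_3 = 2, d_3 = 3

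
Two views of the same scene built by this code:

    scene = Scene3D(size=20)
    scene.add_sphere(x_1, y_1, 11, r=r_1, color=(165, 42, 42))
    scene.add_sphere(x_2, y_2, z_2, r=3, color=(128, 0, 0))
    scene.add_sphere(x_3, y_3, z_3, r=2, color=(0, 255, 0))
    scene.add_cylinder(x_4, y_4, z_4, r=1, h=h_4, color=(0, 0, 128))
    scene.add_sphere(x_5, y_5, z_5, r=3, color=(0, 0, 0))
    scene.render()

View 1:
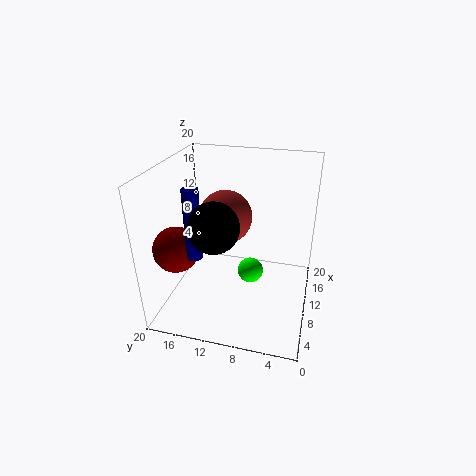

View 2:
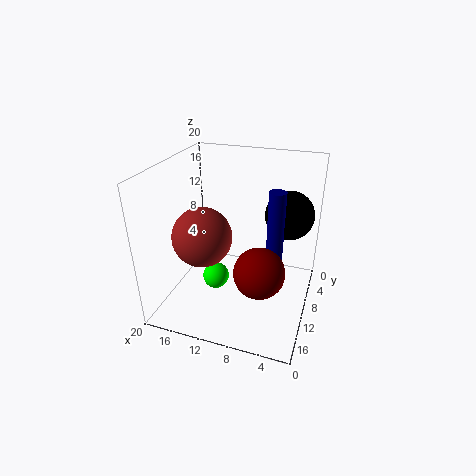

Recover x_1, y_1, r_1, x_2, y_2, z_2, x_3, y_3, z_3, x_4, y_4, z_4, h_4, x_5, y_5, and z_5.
x_1 = 14; y_1 = 13; r_1 = 4; x_2 = 5; y_2 = 17; z_2 = 10; x_3 = 14; y_3 = 9; z_3 = 2; x_4 = 4; y_4 = 14; z_4 = 10; h_4 = 9; x_5 = 3; y_5 = 11; z_5 = 15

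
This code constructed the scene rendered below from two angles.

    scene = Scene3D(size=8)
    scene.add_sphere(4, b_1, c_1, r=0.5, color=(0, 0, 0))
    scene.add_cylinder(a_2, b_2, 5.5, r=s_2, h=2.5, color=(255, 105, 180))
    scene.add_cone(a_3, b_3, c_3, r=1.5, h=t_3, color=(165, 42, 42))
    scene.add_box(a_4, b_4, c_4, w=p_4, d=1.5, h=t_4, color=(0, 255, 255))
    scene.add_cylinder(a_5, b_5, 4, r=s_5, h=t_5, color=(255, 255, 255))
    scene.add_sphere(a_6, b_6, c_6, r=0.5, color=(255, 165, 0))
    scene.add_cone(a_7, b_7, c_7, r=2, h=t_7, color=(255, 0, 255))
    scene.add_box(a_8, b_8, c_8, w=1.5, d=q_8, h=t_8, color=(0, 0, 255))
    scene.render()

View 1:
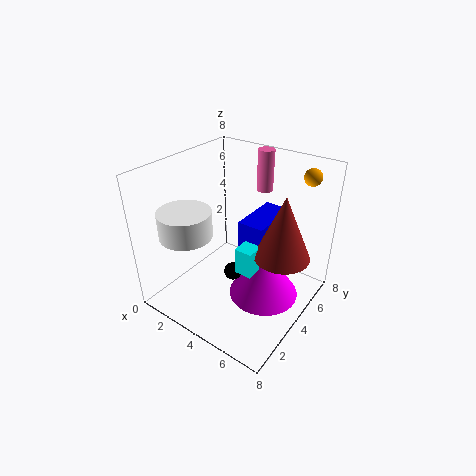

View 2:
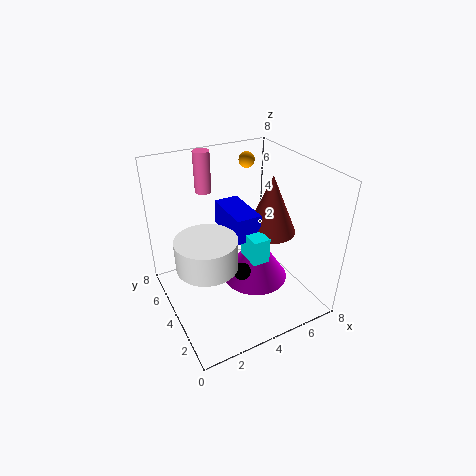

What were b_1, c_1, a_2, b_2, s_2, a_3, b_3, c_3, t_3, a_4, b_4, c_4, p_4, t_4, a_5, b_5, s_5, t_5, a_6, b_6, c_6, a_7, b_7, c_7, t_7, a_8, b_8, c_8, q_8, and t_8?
b_1 = 3.5, c_1 = 2, a_2 = 3.5, b_2 = 7.5, s_2 = 0.5, a_3 = 6.5, b_3 = 4.5, c_3 = 3.5, t_3 = 3.5, a_4 = 4.5, b_4 = 3, c_4 = 2.5, p_4 = 1, t_4 = 1.5, a_5 = 1.5, b_5 = 2.5, s_5 = 1.5, t_5 = 1.5, a_6 = 6.5, b_6 = 7.5, c_6 = 7, a_7 = 5.5, b_7 = 4.5, c_7 = 0.5, t_7 = 3, a_8 = 4, b_8 = 4, c_8 = 3.5, q_8 = 3, t_8 = 1.5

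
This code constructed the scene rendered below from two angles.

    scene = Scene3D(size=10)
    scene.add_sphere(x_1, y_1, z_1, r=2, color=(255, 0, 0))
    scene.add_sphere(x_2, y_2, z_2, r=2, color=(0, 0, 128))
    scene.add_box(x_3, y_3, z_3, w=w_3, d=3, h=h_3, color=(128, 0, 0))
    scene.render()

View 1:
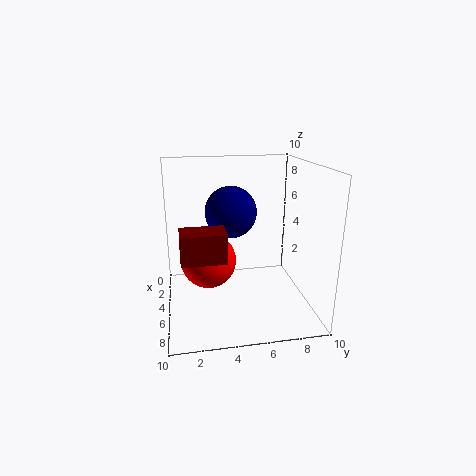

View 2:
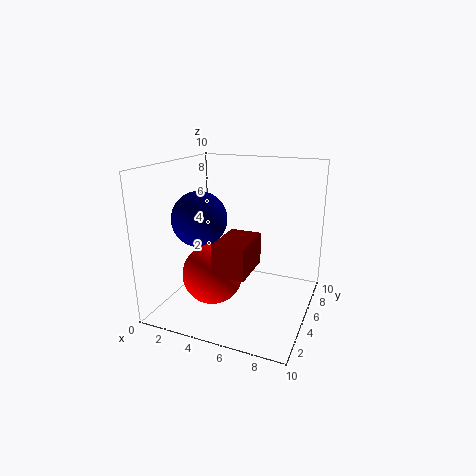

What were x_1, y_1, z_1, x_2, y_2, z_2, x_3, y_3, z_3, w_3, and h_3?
x_1 = 4, y_1 = 3, z_1 = 3, x_2 = 2, y_2 = 5, z_2 = 6, x_3 = 5, y_3 = 1, z_3 = 4, w_3 = 2, h_3 = 2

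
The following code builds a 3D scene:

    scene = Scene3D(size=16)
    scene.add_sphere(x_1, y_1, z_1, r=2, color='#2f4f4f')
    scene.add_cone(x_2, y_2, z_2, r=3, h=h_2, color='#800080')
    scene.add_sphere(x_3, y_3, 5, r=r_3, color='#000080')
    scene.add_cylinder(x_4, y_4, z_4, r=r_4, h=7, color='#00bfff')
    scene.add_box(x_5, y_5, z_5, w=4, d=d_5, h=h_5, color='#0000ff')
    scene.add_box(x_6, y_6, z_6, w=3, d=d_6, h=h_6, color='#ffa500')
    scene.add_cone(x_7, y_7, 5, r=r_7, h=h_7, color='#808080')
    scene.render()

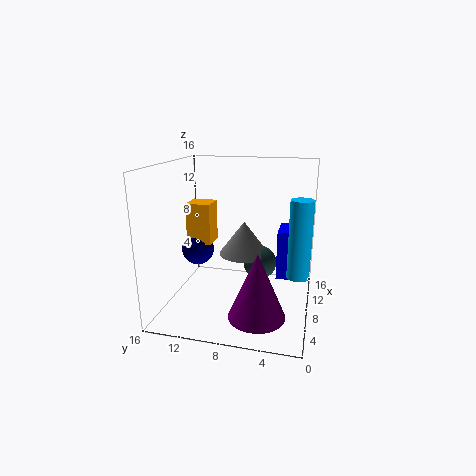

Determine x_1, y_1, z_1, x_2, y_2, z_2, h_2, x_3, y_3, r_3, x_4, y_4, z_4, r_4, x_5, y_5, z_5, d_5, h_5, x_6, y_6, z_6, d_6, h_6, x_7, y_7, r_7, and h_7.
x_1 = 11
y_1 = 6
z_1 = 4
x_2 = 4
y_2 = 5
z_2 = 1
h_2 = 7
x_3 = 11
y_3 = 14
r_3 = 2
x_4 = 2
y_4 = 1
z_4 = 7
r_4 = 1
x_5 = 11
y_5 = 1
z_5 = 2
d_5 = 3
h_5 = 6
x_6 = 10
y_6 = 12
z_6 = 6
d_6 = 3
h_6 = 5
x_7 = 11
y_7 = 8
r_7 = 3
h_7 = 4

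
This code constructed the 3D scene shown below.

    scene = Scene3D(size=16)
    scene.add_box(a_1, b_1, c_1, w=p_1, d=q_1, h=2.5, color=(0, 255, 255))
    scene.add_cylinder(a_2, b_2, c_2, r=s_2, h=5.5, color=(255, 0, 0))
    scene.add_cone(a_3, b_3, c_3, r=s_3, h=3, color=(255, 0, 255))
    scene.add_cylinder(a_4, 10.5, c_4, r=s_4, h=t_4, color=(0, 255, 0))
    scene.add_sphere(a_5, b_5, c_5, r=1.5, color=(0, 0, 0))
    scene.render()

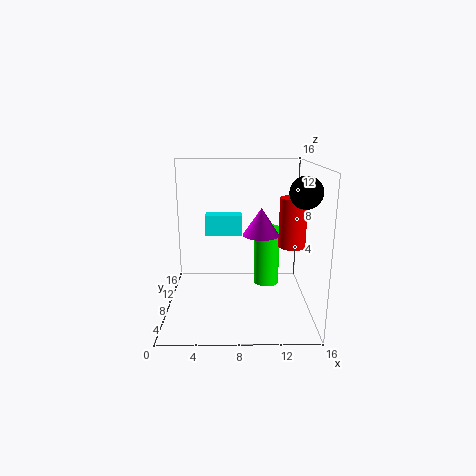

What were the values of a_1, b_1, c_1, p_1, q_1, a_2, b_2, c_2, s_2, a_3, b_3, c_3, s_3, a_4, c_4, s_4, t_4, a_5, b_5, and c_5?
a_1 = 4, b_1 = 12, c_1 = 7, p_1 = 4.5, q_1 = 2, a_2 = 14, b_2 = 8, c_2 = 7, s_2 = 1.5, a_3 = 10.5, b_3 = 7.5, c_3 = 8.5, s_3 = 2, a_4 = 11.5, c_4 = 1.5, s_4 = 1.5, t_4 = 7, a_5 = 14, b_5 = 2.5, c_5 = 14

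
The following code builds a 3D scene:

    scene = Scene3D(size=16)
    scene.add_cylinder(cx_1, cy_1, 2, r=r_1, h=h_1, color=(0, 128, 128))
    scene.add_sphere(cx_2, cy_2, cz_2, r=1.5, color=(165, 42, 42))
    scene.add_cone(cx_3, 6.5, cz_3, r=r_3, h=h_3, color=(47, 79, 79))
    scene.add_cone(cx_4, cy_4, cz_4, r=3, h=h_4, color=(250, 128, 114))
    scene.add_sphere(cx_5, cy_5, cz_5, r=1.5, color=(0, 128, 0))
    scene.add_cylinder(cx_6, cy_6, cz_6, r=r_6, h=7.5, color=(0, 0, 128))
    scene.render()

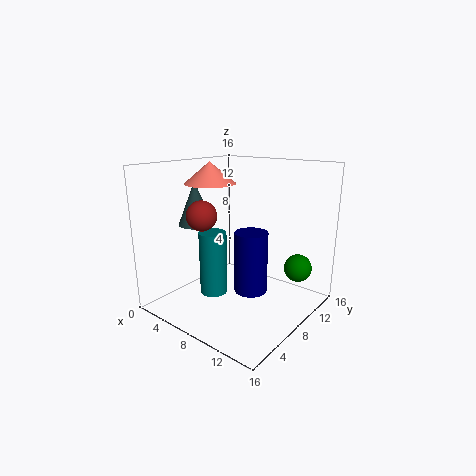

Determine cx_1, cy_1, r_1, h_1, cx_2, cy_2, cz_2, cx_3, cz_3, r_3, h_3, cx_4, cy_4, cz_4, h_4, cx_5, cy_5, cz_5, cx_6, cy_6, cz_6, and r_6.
cx_1 = 6.5; cy_1 = 5.5; r_1 = 1.5; h_1 = 7; cx_2 = 7.5; cy_2 = 3; cz_2 = 11.5; cx_3 = 3; cz_3 = 9; r_3 = 2; h_3 = 5; cx_4 = 3.5; cy_4 = 8.5; cz_4 = 13.5; h_4 = 2.5; cx_5 = 14; cy_5 = 11; cz_5 = 5; cx_6 = 8; cy_6 = 10.5; cz_6 = 0.5; r_6 = 2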